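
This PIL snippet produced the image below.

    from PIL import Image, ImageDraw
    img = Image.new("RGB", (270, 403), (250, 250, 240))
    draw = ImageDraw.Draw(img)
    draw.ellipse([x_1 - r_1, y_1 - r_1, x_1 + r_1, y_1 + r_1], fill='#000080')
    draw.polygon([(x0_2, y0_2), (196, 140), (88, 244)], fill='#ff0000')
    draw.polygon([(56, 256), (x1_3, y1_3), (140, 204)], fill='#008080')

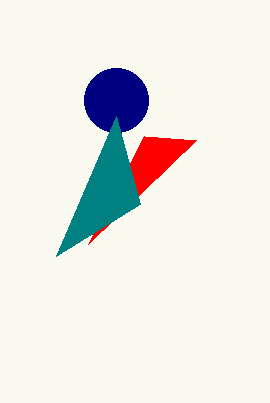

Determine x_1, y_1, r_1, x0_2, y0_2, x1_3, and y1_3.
x_1 = 116
y_1 = 100
r_1 = 32
x0_2 = 144
y0_2 = 136
x1_3 = 116
y1_3 = 116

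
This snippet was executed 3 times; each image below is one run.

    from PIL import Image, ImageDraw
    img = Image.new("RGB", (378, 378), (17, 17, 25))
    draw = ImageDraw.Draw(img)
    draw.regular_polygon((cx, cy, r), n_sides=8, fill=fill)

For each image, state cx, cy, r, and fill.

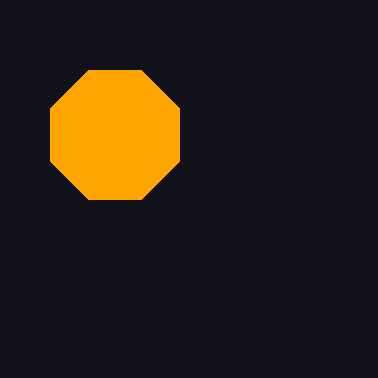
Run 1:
cx = 115, cy = 135, r = 70, fill = 'orange'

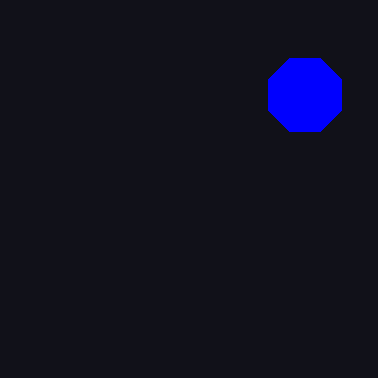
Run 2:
cx = 305, cy = 95, r = 40, fill = 'blue'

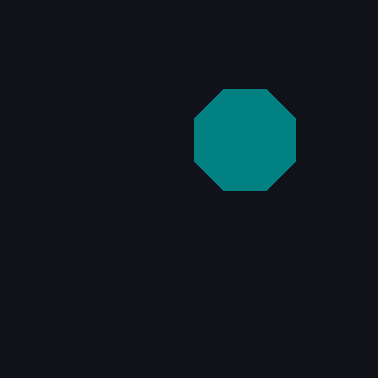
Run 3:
cx = 245, cy = 140, r = 55, fill = 'teal'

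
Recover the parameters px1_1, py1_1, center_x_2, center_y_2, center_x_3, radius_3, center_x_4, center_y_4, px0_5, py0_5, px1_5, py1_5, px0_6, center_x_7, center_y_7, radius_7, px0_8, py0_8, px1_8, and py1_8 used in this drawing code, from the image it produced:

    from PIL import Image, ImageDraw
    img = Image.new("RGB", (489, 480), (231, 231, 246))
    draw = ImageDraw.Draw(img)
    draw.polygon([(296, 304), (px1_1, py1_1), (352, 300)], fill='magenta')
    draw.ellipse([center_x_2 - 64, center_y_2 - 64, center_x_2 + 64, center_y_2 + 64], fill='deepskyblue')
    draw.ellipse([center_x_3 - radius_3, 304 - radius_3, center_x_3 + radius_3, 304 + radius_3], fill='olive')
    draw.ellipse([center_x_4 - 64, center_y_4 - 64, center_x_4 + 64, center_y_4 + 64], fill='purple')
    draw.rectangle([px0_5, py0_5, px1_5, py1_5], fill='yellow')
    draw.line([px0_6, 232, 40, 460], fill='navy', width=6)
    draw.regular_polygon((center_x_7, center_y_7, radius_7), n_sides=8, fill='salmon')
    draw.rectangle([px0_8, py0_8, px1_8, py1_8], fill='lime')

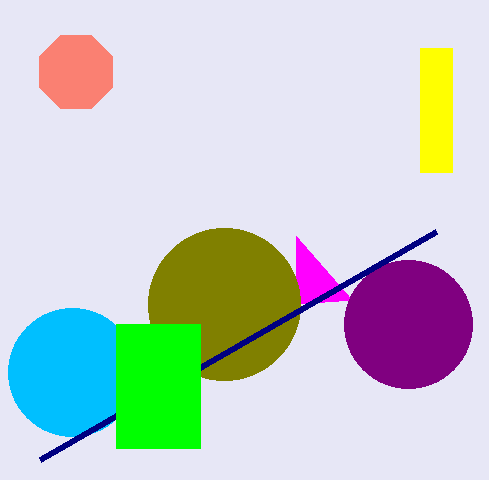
px1_1 = 296; py1_1 = 236; center_x_2 = 72; center_y_2 = 372; center_x_3 = 224; radius_3 = 76; center_x_4 = 408; center_y_4 = 324; px0_5 = 420; py0_5 = 48; px1_5 = 452; py1_5 = 172; px0_6 = 436; center_x_7 = 76; center_y_7 = 72; radius_7 = 40; px0_8 = 116; py0_8 = 324; px1_8 = 200; py1_8 = 448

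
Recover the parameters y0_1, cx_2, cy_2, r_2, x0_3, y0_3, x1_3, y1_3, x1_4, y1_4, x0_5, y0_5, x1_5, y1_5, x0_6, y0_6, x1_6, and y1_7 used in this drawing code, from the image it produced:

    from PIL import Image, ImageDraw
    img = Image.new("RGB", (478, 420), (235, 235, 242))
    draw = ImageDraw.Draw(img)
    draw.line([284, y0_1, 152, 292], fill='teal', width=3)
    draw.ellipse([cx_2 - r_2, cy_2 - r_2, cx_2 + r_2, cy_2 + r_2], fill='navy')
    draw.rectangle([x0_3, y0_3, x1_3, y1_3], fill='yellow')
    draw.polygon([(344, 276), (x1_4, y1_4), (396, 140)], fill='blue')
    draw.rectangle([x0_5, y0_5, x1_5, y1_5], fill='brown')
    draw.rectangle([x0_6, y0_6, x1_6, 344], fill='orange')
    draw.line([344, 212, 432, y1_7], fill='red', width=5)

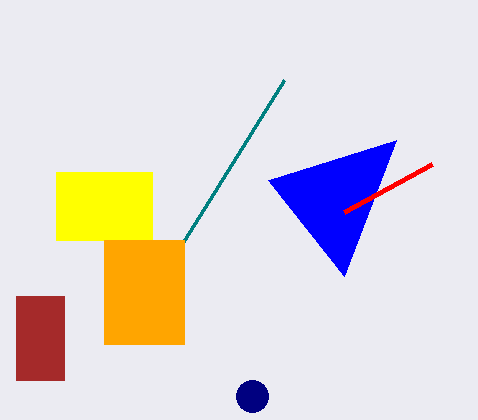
y0_1 = 80; cx_2 = 252; cy_2 = 396; r_2 = 16; x0_3 = 56; y0_3 = 172; x1_3 = 152; y1_3 = 240; x1_4 = 268; y1_4 = 180; x0_5 = 16; y0_5 = 296; x1_5 = 64; y1_5 = 380; x0_6 = 104; y0_6 = 240; x1_6 = 184; y1_7 = 164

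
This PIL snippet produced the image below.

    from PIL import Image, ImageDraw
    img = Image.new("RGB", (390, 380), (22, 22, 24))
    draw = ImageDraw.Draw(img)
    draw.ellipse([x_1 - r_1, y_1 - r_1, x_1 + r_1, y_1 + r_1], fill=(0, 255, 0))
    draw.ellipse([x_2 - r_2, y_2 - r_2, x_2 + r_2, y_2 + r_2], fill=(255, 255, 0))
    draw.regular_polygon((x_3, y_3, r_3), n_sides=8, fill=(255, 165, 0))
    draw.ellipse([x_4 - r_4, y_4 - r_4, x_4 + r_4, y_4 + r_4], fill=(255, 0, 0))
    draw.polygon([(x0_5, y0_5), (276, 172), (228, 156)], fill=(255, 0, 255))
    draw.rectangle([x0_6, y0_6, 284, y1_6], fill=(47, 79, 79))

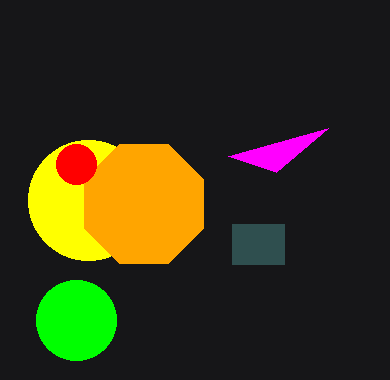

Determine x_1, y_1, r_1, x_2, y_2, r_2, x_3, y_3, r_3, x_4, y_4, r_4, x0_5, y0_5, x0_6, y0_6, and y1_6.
x_1 = 76, y_1 = 320, r_1 = 40, x_2 = 88, y_2 = 200, r_2 = 60, x_3 = 144, y_3 = 204, r_3 = 64, x_4 = 76, y_4 = 164, r_4 = 20, x0_5 = 328, y0_5 = 128, x0_6 = 232, y0_6 = 224, y1_6 = 264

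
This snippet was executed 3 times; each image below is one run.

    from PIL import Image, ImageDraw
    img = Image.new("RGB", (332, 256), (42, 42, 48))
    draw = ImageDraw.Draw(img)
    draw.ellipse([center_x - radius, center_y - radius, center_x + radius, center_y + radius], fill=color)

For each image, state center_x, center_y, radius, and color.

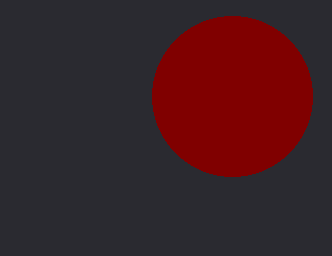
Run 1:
center_x = 232; center_y = 96; radius = 80; color = 'maroon'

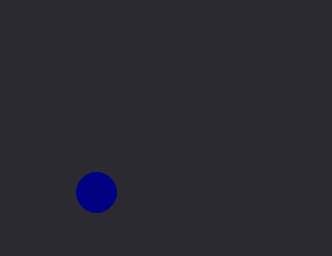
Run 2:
center_x = 96
center_y = 192
radius = 20
color = 'navy'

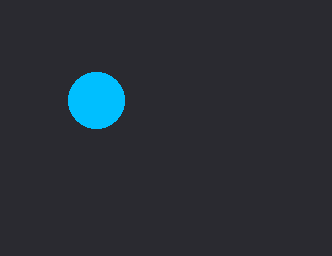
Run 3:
center_x = 96
center_y = 100
radius = 28
color = 'deepskyblue'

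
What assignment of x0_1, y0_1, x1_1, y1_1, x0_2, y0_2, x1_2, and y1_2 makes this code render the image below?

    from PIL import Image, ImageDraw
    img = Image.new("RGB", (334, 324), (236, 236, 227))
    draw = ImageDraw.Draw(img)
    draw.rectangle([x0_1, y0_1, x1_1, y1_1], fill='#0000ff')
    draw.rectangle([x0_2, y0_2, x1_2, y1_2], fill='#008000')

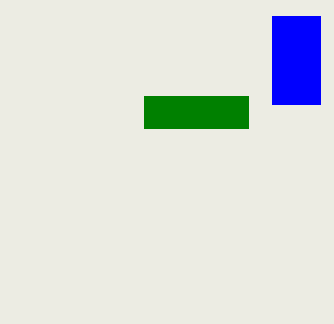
x0_1 = 272, y0_1 = 16, x1_1 = 320, y1_1 = 104, x0_2 = 144, y0_2 = 96, x1_2 = 248, y1_2 = 128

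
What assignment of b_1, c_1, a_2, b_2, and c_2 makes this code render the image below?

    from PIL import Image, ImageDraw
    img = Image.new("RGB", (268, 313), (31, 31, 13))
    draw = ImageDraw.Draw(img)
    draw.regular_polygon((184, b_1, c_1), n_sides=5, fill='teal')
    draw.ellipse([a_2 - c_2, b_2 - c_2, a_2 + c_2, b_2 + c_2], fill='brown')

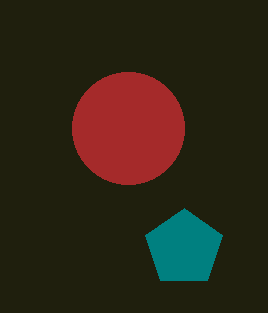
b_1 = 248
c_1 = 40
a_2 = 128
b_2 = 128
c_2 = 56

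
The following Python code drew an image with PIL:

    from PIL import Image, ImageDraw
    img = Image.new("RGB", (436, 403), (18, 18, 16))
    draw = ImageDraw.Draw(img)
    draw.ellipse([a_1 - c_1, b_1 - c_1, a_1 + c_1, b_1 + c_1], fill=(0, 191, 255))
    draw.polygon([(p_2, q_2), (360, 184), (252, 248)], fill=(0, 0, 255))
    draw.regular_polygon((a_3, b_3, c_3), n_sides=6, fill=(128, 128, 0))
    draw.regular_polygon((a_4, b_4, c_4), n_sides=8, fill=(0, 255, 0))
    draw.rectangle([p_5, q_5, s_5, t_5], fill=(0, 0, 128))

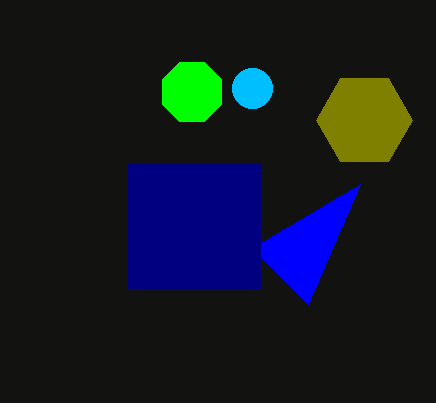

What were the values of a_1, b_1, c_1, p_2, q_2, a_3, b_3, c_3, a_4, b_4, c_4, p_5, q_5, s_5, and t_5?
a_1 = 252; b_1 = 88; c_1 = 20; p_2 = 308; q_2 = 304; a_3 = 364; b_3 = 120; c_3 = 48; a_4 = 192; b_4 = 92; c_4 = 32; p_5 = 128; q_5 = 164; s_5 = 260; t_5 = 288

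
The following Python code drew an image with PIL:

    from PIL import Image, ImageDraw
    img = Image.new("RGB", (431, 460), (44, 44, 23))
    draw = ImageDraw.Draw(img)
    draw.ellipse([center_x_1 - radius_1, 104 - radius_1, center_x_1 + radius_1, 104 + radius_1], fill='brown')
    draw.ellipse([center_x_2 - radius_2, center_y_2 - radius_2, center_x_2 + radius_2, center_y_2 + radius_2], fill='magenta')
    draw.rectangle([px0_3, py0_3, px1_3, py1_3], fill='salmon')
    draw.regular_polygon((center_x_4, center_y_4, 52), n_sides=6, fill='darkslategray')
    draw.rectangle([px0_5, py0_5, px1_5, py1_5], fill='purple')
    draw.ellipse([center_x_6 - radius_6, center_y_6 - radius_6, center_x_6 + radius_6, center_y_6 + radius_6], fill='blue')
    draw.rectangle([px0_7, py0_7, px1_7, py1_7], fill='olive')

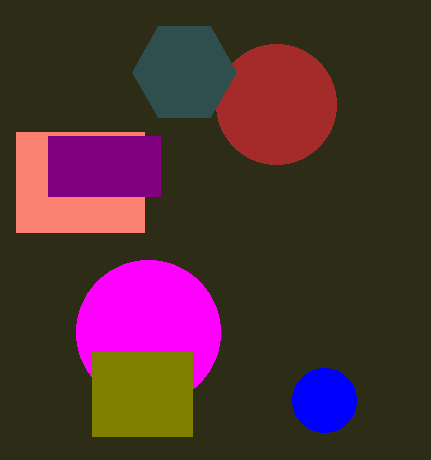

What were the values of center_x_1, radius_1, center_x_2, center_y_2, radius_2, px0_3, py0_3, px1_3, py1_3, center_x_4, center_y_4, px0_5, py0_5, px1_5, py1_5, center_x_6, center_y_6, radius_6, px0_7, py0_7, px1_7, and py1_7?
center_x_1 = 276, radius_1 = 60, center_x_2 = 148, center_y_2 = 332, radius_2 = 72, px0_3 = 16, py0_3 = 132, px1_3 = 144, py1_3 = 232, center_x_4 = 184, center_y_4 = 72, px0_5 = 48, py0_5 = 136, px1_5 = 160, py1_5 = 196, center_x_6 = 324, center_y_6 = 400, radius_6 = 32, px0_7 = 92, py0_7 = 352, px1_7 = 192, py1_7 = 436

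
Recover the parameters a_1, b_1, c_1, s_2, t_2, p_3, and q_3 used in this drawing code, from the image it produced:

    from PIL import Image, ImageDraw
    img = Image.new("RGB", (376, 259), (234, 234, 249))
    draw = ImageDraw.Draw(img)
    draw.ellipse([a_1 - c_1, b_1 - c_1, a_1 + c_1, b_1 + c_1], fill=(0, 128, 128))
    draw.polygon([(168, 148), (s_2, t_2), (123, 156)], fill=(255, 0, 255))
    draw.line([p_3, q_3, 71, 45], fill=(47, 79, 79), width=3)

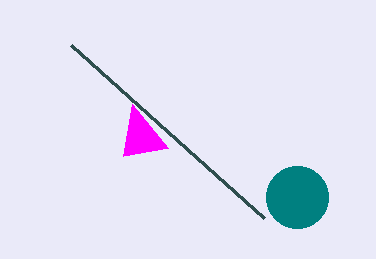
a_1 = 297; b_1 = 197; c_1 = 31; s_2 = 132; t_2 = 104; p_3 = 264; q_3 = 218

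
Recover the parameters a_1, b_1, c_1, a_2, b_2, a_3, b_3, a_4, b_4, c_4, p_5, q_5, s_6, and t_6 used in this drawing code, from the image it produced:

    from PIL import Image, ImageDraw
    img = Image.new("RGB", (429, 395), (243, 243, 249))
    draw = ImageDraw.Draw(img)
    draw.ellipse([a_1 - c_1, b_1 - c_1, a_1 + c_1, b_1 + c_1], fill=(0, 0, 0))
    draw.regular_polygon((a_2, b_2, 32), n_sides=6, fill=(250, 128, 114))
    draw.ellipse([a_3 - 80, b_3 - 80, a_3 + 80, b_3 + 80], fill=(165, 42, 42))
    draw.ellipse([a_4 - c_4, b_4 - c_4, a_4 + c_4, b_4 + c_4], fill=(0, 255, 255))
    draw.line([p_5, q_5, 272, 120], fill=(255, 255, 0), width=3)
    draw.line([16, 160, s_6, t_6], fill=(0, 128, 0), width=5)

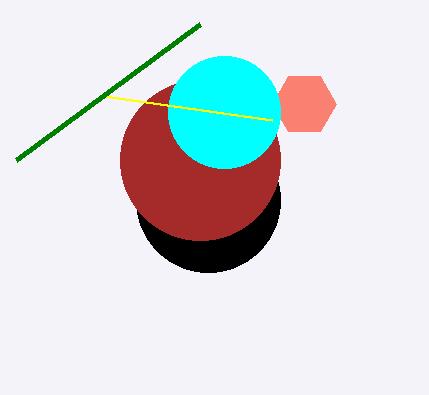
a_1 = 208, b_1 = 200, c_1 = 72, a_2 = 304, b_2 = 104, a_3 = 200, b_3 = 160, a_4 = 224, b_4 = 112, c_4 = 56, p_5 = 104, q_5 = 96, s_6 = 200, t_6 = 24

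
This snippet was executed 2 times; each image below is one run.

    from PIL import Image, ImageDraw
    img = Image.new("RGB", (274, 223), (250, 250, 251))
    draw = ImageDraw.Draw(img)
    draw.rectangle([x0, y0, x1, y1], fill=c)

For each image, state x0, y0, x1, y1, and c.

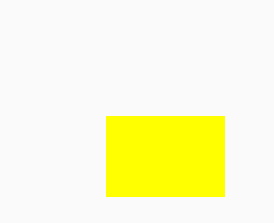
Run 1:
x0 = 106
y0 = 116
x1 = 224
y1 = 196
c = 'yellow'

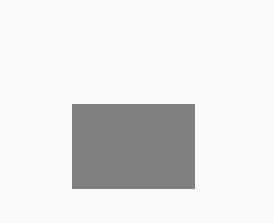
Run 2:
x0 = 72; y0 = 104; x1 = 194; y1 = 188; c = 'gray'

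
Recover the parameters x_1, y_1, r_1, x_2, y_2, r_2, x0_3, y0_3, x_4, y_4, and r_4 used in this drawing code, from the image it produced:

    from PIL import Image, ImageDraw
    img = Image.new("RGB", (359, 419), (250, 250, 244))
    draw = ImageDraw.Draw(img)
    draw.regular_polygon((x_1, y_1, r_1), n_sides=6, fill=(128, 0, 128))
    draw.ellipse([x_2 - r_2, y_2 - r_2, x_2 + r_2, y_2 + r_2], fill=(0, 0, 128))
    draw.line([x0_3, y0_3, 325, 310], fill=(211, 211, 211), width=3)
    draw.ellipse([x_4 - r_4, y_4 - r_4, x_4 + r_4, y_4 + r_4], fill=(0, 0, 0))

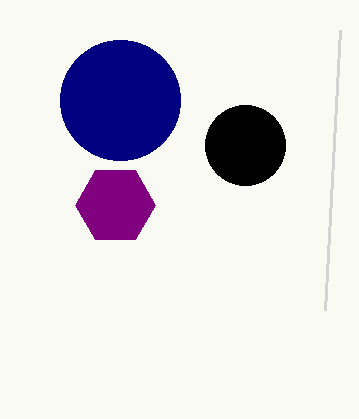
x_1 = 115
y_1 = 205
r_1 = 40
x_2 = 120
y_2 = 100
r_2 = 60
x0_3 = 340
y0_3 = 30
x_4 = 245
y_4 = 145
r_4 = 40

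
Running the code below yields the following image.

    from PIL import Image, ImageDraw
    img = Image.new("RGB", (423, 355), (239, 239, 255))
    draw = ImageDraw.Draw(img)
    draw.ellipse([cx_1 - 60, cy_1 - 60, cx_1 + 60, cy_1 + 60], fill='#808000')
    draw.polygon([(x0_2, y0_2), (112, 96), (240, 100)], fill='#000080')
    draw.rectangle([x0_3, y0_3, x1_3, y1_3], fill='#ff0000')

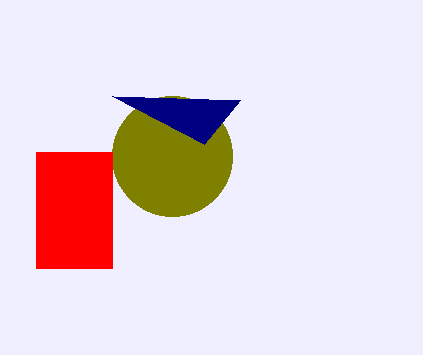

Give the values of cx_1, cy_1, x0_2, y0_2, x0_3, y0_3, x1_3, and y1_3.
cx_1 = 172; cy_1 = 156; x0_2 = 204; y0_2 = 144; x0_3 = 36; y0_3 = 152; x1_3 = 112; y1_3 = 268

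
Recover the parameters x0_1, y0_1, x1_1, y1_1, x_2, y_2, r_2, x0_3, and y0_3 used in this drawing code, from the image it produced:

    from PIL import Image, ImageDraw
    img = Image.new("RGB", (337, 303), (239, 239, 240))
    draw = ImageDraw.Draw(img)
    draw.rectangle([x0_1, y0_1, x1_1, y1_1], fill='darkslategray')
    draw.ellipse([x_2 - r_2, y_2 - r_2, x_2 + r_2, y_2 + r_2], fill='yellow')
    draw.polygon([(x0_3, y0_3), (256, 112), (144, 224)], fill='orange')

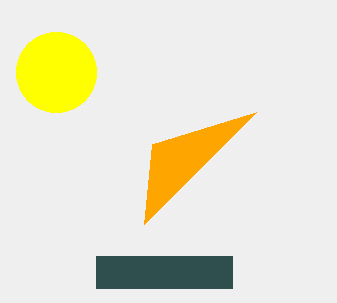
x0_1 = 96; y0_1 = 256; x1_1 = 232; y1_1 = 288; x_2 = 56; y_2 = 72; r_2 = 40; x0_3 = 152; y0_3 = 144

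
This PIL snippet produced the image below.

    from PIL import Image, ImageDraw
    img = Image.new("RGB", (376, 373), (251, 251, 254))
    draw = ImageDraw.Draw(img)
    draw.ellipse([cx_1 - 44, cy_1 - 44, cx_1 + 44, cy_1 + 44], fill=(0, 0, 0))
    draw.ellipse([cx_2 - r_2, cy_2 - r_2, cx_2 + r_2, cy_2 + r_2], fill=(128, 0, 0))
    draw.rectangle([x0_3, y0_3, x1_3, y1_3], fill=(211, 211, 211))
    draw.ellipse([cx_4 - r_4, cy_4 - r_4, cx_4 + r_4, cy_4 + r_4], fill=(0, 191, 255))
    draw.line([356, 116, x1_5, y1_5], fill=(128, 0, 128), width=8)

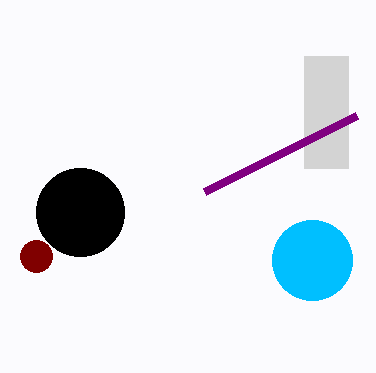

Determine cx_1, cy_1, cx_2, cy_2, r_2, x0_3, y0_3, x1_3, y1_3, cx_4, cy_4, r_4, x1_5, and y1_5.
cx_1 = 80
cy_1 = 212
cx_2 = 36
cy_2 = 256
r_2 = 16
x0_3 = 304
y0_3 = 56
x1_3 = 348
y1_3 = 168
cx_4 = 312
cy_4 = 260
r_4 = 40
x1_5 = 204
y1_5 = 192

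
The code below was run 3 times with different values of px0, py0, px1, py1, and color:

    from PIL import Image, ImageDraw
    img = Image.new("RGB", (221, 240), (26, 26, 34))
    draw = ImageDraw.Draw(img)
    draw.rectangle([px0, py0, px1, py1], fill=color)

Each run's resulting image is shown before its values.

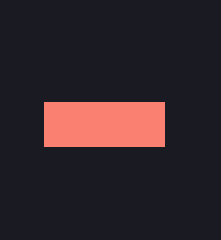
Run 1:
px0 = 44
py0 = 102
px1 = 164
py1 = 146
color = 'salmon'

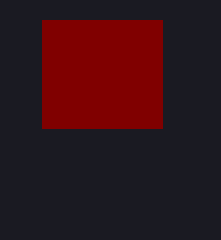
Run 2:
px0 = 42, py0 = 20, px1 = 162, py1 = 128, color = 'maroon'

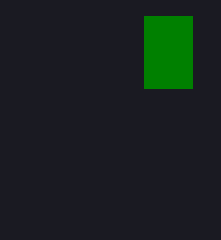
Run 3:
px0 = 144
py0 = 16
px1 = 192
py1 = 88
color = 'green'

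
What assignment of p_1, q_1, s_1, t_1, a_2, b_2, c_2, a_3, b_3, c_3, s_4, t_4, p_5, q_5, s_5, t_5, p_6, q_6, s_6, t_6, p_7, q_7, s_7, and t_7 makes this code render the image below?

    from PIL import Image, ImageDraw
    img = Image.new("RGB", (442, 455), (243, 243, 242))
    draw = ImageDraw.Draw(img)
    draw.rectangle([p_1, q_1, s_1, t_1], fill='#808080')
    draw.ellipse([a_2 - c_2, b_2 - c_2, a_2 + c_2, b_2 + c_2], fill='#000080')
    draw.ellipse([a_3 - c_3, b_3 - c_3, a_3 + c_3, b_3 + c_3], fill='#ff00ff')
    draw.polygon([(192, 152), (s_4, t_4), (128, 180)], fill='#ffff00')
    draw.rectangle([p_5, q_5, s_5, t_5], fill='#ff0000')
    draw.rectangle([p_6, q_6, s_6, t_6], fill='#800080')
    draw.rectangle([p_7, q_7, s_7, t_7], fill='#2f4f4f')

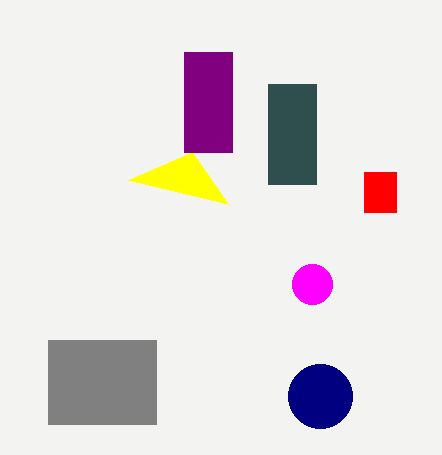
p_1 = 48, q_1 = 340, s_1 = 156, t_1 = 424, a_2 = 320, b_2 = 396, c_2 = 32, a_3 = 312, b_3 = 284, c_3 = 20, s_4 = 228, t_4 = 204, p_5 = 364, q_5 = 172, s_5 = 396, t_5 = 212, p_6 = 184, q_6 = 52, s_6 = 232, t_6 = 152, p_7 = 268, q_7 = 84, s_7 = 316, t_7 = 184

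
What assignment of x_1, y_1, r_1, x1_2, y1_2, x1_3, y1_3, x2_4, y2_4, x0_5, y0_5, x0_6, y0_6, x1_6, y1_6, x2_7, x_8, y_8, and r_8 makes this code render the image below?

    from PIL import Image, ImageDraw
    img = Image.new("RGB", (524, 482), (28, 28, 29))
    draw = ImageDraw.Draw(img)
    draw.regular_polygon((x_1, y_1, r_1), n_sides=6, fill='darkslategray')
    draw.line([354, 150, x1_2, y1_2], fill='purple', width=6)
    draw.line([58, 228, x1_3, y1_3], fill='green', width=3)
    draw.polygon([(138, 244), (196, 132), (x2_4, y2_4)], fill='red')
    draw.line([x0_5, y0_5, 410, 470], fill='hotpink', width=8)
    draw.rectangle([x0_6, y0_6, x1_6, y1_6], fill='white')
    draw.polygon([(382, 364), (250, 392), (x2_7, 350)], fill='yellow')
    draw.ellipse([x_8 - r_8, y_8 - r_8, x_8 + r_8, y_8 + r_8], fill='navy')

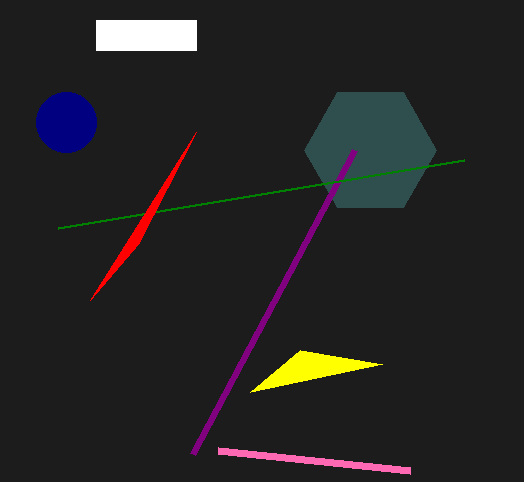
x_1 = 370, y_1 = 150, r_1 = 66, x1_2 = 192, y1_2 = 454, x1_3 = 464, y1_3 = 160, x2_4 = 90, y2_4 = 300, x0_5 = 218, y0_5 = 450, x0_6 = 96, y0_6 = 20, x1_6 = 196, y1_6 = 50, x2_7 = 300, x_8 = 66, y_8 = 122, r_8 = 30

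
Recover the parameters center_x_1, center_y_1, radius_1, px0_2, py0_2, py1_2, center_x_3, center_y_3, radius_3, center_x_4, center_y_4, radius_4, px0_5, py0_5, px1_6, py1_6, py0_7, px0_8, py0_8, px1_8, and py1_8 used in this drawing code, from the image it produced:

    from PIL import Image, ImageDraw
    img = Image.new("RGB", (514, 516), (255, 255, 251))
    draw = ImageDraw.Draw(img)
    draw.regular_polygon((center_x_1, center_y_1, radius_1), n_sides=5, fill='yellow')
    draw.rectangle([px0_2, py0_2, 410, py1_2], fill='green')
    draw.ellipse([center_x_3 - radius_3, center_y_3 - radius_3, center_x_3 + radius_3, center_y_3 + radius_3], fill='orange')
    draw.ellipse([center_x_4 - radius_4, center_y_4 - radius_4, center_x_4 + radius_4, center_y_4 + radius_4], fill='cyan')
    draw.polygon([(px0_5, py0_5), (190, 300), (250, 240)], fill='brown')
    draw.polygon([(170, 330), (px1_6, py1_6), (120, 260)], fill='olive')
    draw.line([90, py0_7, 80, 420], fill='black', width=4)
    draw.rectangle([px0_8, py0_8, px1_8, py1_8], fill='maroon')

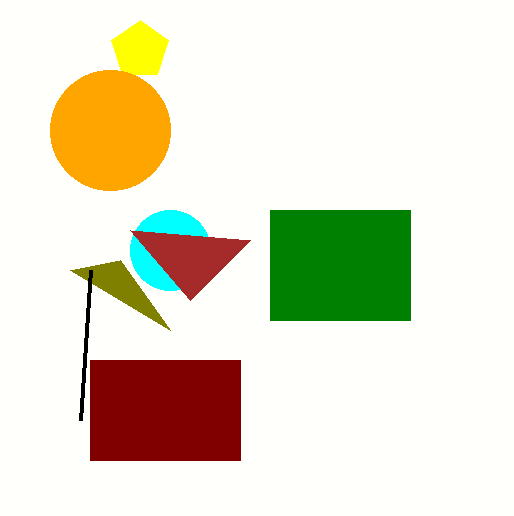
center_x_1 = 140; center_y_1 = 50; radius_1 = 30; px0_2 = 270; py0_2 = 210; py1_2 = 320; center_x_3 = 110; center_y_3 = 130; radius_3 = 60; center_x_4 = 170; center_y_4 = 250; radius_4 = 40; px0_5 = 130; py0_5 = 230; px1_6 = 70; py1_6 = 270; py0_7 = 270; px0_8 = 90; py0_8 = 360; px1_8 = 240; py1_8 = 460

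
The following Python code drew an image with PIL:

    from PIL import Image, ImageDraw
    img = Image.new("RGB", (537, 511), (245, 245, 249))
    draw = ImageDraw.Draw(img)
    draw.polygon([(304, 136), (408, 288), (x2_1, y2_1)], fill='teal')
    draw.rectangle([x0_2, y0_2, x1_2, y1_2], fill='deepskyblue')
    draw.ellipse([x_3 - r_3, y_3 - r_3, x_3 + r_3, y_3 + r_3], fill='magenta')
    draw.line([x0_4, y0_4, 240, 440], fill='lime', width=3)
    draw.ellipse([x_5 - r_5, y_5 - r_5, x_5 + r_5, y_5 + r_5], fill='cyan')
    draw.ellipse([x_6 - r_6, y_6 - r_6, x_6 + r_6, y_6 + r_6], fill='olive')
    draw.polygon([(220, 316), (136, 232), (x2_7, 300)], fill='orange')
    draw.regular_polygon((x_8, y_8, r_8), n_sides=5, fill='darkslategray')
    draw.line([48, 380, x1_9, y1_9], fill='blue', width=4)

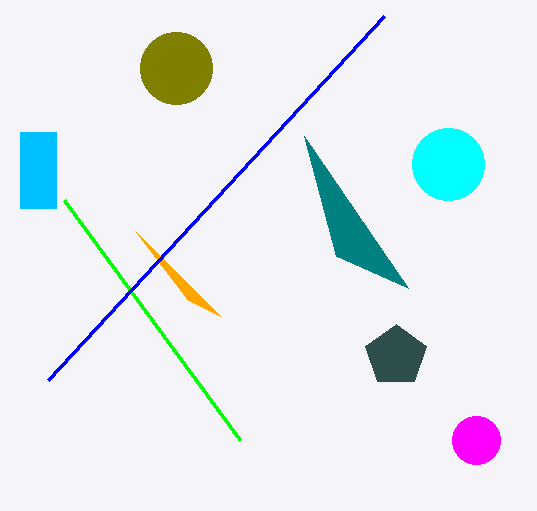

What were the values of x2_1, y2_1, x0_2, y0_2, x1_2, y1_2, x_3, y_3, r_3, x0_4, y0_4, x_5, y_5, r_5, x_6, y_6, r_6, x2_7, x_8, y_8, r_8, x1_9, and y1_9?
x2_1 = 336
y2_1 = 256
x0_2 = 20
y0_2 = 132
x1_2 = 56
y1_2 = 208
x_3 = 476
y_3 = 440
r_3 = 24
x0_4 = 64
y0_4 = 200
x_5 = 448
y_5 = 164
r_5 = 36
x_6 = 176
y_6 = 68
r_6 = 36
x2_7 = 188
x_8 = 396
y_8 = 356
r_8 = 32
x1_9 = 384
y1_9 = 16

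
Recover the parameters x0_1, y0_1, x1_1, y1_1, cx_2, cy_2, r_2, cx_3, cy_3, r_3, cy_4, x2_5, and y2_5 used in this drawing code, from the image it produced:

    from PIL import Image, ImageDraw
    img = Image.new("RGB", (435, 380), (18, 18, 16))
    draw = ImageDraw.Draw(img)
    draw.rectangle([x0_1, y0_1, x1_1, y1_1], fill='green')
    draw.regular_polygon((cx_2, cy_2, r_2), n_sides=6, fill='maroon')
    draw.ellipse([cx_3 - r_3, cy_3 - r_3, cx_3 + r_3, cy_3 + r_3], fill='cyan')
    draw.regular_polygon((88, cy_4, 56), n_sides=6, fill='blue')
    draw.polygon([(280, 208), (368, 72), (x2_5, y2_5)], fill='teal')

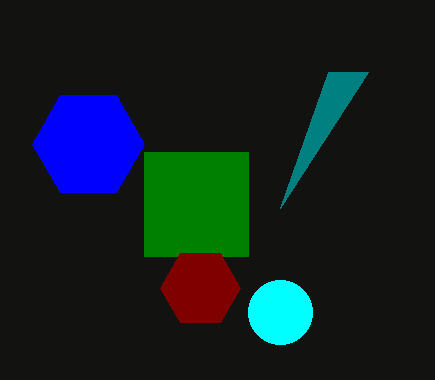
x0_1 = 144; y0_1 = 152; x1_1 = 248; y1_1 = 256; cx_2 = 200; cy_2 = 288; r_2 = 40; cx_3 = 280; cy_3 = 312; r_3 = 32; cy_4 = 144; x2_5 = 328; y2_5 = 72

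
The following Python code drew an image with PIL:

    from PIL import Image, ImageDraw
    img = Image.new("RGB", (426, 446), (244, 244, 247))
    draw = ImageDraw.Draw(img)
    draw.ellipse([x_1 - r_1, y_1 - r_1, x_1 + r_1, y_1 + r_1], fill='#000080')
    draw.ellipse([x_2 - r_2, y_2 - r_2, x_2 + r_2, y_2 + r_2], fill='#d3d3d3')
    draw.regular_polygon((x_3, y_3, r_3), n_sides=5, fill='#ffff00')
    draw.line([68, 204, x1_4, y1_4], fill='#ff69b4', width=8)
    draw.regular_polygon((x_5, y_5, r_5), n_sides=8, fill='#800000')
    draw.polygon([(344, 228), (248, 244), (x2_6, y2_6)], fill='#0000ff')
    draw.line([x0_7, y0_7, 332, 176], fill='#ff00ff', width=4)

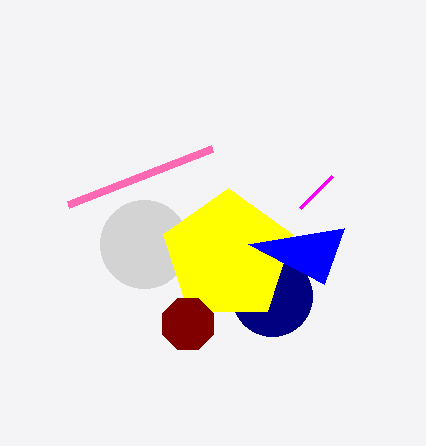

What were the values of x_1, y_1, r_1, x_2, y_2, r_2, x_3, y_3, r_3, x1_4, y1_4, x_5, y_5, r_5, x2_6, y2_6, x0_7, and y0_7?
x_1 = 272
y_1 = 296
r_1 = 40
x_2 = 144
y_2 = 244
r_2 = 44
x_3 = 228
y_3 = 256
r_3 = 68
x1_4 = 212
y1_4 = 148
x_5 = 188
y_5 = 324
r_5 = 28
x2_6 = 324
y2_6 = 284
x0_7 = 300
y0_7 = 208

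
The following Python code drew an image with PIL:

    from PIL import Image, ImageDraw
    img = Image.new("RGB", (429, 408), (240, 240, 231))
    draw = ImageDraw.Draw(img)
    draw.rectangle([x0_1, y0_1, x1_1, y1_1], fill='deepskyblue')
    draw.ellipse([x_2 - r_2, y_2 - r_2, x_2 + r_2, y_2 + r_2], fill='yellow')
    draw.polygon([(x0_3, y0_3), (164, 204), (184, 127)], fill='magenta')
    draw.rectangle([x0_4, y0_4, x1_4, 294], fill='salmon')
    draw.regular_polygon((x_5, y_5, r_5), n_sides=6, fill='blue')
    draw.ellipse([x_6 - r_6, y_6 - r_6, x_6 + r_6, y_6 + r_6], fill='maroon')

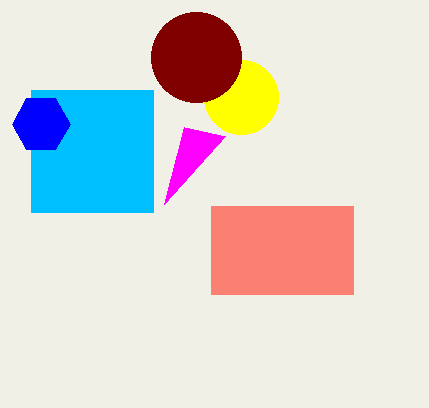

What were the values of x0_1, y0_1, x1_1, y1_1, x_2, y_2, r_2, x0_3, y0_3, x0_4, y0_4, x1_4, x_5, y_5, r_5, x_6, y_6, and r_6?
x0_1 = 31, y0_1 = 90, x1_1 = 153, y1_1 = 212, x_2 = 241, y_2 = 97, r_2 = 37, x0_3 = 225, y0_3 = 136, x0_4 = 211, y0_4 = 206, x1_4 = 353, x_5 = 41, y_5 = 124, r_5 = 29, x_6 = 196, y_6 = 57, r_6 = 45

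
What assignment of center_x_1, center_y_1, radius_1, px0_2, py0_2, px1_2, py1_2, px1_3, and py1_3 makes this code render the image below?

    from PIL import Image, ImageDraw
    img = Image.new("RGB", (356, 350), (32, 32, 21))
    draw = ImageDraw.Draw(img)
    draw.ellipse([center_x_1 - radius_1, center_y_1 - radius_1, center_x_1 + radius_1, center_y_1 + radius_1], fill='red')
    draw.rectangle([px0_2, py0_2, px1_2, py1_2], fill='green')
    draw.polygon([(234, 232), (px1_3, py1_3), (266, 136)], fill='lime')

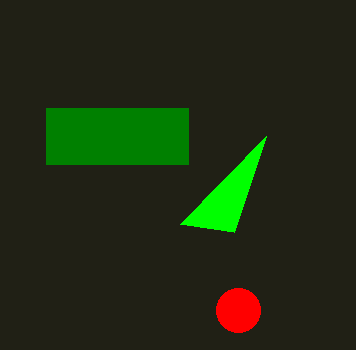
center_x_1 = 238; center_y_1 = 310; radius_1 = 22; px0_2 = 46; py0_2 = 108; px1_2 = 188; py1_2 = 164; px1_3 = 180; py1_3 = 224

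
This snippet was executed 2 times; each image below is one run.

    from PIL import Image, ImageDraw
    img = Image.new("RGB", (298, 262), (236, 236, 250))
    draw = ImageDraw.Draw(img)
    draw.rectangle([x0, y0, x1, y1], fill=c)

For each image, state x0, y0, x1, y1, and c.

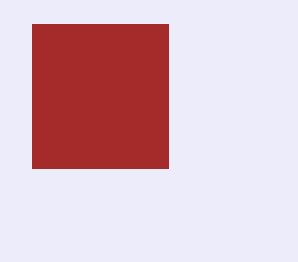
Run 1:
x0 = 32, y0 = 24, x1 = 168, y1 = 168, c = 'brown'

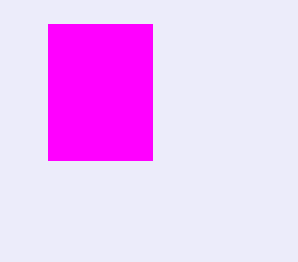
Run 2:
x0 = 48; y0 = 24; x1 = 152; y1 = 160; c = 'magenta'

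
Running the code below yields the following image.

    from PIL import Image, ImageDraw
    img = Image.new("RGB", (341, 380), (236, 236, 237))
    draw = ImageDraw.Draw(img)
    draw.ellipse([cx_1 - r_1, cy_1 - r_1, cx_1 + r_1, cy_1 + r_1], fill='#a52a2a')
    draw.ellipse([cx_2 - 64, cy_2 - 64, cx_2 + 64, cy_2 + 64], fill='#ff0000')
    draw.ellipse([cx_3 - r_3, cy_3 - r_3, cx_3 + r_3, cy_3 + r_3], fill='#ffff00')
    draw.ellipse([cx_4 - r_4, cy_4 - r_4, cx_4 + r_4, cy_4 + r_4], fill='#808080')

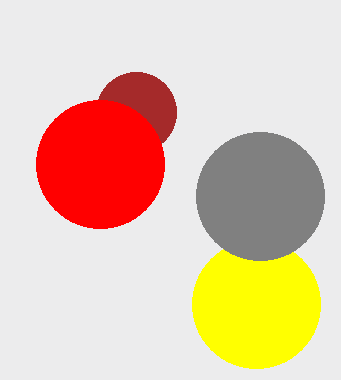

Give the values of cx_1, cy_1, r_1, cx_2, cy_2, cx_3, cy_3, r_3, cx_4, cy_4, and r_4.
cx_1 = 136; cy_1 = 112; r_1 = 40; cx_2 = 100; cy_2 = 164; cx_3 = 256; cy_3 = 304; r_3 = 64; cx_4 = 260; cy_4 = 196; r_4 = 64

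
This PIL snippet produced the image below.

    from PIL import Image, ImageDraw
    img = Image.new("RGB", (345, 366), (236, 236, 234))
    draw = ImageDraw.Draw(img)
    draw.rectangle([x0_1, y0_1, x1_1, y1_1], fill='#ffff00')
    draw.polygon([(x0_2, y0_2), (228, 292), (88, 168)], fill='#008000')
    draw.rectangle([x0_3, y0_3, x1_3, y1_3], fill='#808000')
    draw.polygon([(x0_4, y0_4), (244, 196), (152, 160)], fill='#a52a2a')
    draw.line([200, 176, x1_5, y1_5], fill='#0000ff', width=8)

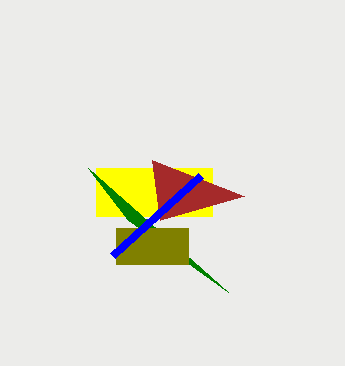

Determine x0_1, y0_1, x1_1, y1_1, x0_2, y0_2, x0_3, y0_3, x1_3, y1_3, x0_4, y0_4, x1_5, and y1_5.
x0_1 = 96; y0_1 = 168; x1_1 = 212; y1_1 = 216; x0_2 = 128; y0_2 = 220; x0_3 = 116; y0_3 = 228; x1_3 = 188; y1_3 = 264; x0_4 = 160; y0_4 = 220; x1_5 = 112; y1_5 = 256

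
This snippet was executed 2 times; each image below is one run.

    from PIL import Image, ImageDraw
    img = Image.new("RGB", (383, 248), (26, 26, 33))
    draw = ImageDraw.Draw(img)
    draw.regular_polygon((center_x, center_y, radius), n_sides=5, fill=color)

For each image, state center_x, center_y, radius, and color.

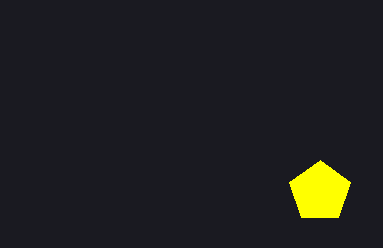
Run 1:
center_x = 320, center_y = 192, radius = 32, color = 'yellow'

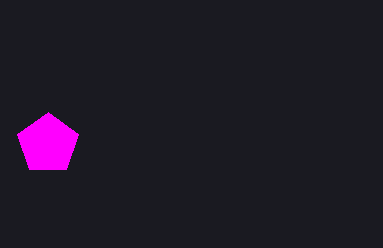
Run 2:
center_x = 48, center_y = 144, radius = 32, color = 'magenta'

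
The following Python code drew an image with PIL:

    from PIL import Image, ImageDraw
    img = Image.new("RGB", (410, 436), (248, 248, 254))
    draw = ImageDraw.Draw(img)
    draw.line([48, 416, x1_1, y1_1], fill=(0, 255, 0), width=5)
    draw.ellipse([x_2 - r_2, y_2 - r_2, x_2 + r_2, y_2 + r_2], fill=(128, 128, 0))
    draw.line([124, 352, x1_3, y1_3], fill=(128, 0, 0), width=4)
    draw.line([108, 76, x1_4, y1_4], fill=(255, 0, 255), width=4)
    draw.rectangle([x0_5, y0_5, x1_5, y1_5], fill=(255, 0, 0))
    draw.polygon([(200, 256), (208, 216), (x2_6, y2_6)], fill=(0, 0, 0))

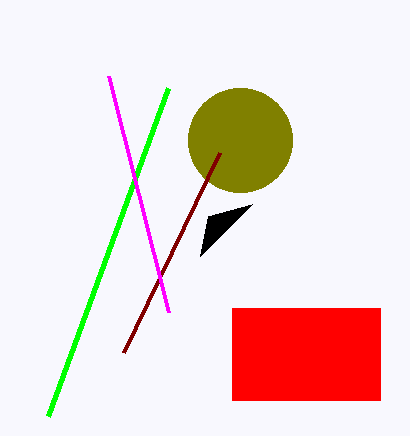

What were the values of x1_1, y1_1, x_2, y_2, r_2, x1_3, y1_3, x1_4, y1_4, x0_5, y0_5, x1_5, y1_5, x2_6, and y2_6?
x1_1 = 168, y1_1 = 88, x_2 = 240, y_2 = 140, r_2 = 52, x1_3 = 220, y1_3 = 152, x1_4 = 168, y1_4 = 312, x0_5 = 232, y0_5 = 308, x1_5 = 380, y1_5 = 400, x2_6 = 252, y2_6 = 204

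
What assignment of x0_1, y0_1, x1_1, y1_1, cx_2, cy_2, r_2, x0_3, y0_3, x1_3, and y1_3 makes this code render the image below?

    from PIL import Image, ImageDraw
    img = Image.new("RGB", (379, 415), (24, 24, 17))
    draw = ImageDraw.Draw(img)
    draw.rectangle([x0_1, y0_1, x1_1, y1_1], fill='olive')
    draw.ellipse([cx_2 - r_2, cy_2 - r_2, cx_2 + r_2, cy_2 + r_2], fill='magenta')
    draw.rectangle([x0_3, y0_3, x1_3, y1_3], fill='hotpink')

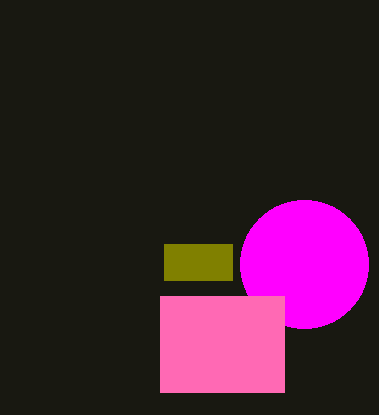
x0_1 = 164; y0_1 = 244; x1_1 = 232; y1_1 = 280; cx_2 = 304; cy_2 = 264; r_2 = 64; x0_3 = 160; y0_3 = 296; x1_3 = 284; y1_3 = 392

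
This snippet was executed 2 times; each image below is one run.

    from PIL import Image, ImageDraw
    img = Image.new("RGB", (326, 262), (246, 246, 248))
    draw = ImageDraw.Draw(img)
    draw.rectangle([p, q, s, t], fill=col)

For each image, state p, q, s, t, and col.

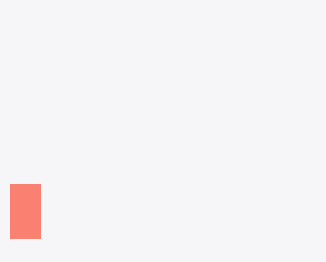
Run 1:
p = 10
q = 184
s = 40
t = 238
col = 'salmon'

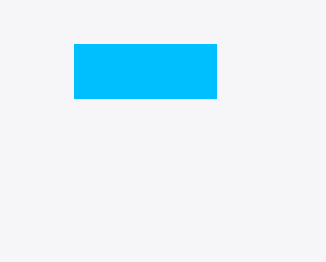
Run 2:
p = 74, q = 44, s = 216, t = 98, col = 'deepskyblue'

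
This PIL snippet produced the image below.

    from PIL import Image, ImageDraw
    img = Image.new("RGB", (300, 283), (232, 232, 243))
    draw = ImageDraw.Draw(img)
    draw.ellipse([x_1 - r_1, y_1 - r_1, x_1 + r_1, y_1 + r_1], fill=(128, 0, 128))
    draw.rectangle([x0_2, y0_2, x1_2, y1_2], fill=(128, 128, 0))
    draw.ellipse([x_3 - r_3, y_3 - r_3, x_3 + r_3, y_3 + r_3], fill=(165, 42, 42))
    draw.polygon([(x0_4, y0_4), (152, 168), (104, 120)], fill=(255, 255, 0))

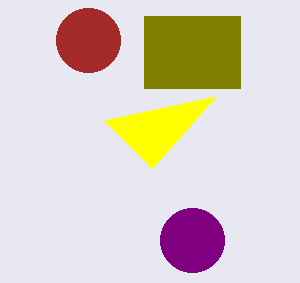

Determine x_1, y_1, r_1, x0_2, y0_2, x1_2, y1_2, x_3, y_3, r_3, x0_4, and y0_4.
x_1 = 192
y_1 = 240
r_1 = 32
x0_2 = 144
y0_2 = 16
x1_2 = 240
y1_2 = 88
x_3 = 88
y_3 = 40
r_3 = 32
x0_4 = 216
y0_4 = 96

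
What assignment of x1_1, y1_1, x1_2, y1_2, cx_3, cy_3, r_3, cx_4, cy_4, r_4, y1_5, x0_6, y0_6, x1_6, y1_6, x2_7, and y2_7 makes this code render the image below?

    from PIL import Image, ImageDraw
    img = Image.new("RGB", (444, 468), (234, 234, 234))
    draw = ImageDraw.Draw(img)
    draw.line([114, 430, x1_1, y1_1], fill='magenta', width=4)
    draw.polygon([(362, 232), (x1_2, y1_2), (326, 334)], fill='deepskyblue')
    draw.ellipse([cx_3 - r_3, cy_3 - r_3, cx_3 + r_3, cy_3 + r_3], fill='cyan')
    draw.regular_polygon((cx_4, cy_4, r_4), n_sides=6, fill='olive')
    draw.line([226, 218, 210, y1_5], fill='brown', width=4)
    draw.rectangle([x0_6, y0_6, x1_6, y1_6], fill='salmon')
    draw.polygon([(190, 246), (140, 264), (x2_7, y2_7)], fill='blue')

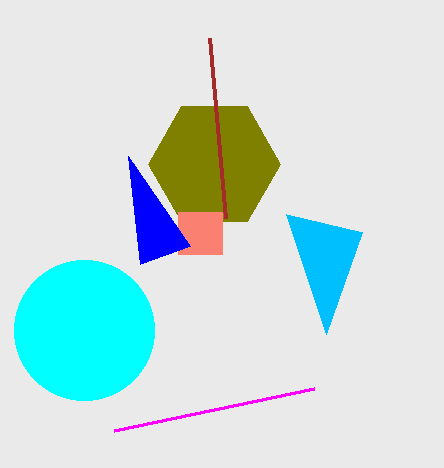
x1_1 = 314; y1_1 = 388; x1_2 = 286; y1_2 = 214; cx_3 = 84; cy_3 = 330; r_3 = 70; cx_4 = 214; cy_4 = 164; r_4 = 66; y1_5 = 38; x0_6 = 178; y0_6 = 212; x1_6 = 222; y1_6 = 254; x2_7 = 128; y2_7 = 156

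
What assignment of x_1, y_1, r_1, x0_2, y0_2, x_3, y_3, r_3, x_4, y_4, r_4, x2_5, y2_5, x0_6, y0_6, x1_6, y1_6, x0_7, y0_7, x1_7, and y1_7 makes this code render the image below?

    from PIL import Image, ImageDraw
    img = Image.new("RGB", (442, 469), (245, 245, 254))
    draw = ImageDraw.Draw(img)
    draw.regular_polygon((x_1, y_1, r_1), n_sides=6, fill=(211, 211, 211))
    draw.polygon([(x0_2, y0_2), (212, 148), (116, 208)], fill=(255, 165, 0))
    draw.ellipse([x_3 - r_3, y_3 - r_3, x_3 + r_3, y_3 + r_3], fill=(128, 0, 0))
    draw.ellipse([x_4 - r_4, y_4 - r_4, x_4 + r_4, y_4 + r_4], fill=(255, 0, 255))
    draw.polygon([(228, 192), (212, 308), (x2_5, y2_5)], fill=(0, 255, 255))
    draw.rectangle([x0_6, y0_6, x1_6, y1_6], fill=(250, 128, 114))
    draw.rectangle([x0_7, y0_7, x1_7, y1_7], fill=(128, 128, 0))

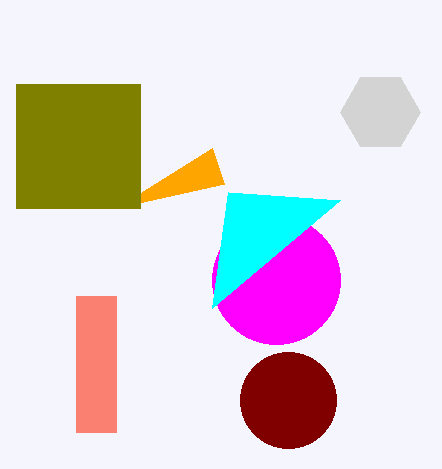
x_1 = 380
y_1 = 112
r_1 = 40
x0_2 = 224
y0_2 = 184
x_3 = 288
y_3 = 400
r_3 = 48
x_4 = 276
y_4 = 280
r_4 = 64
x2_5 = 340
y2_5 = 200
x0_6 = 76
y0_6 = 296
x1_6 = 116
y1_6 = 432
x0_7 = 16
y0_7 = 84
x1_7 = 140
y1_7 = 208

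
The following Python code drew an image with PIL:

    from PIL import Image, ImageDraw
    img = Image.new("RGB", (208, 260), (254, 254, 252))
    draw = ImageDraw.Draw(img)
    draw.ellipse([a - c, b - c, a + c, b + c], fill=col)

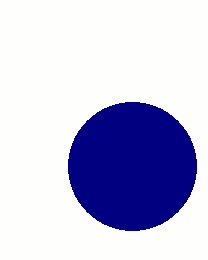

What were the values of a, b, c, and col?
a = 132
b = 166
c = 64
col = 'navy'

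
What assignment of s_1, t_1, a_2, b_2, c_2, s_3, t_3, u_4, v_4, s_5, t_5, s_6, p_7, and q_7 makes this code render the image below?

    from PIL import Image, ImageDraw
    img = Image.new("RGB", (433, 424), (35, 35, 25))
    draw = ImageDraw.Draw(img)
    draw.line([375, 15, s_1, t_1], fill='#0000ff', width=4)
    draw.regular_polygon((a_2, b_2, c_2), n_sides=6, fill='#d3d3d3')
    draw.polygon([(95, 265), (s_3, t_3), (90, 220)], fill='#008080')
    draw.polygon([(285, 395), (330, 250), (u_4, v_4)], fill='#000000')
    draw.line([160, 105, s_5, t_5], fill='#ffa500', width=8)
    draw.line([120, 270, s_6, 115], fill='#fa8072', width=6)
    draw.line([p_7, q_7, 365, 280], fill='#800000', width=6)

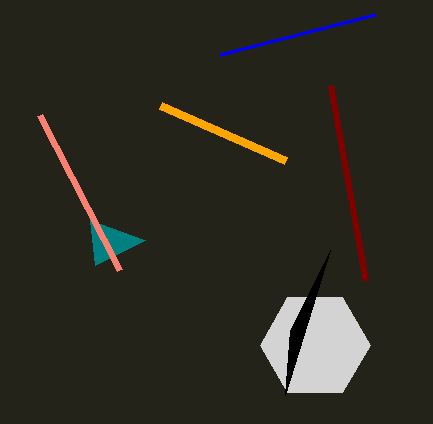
s_1 = 220, t_1 = 55, a_2 = 315, b_2 = 345, c_2 = 55, s_3 = 145, t_3 = 240, u_4 = 290, v_4 = 330, s_5 = 285, t_5 = 160, s_6 = 40, p_7 = 330, q_7 = 85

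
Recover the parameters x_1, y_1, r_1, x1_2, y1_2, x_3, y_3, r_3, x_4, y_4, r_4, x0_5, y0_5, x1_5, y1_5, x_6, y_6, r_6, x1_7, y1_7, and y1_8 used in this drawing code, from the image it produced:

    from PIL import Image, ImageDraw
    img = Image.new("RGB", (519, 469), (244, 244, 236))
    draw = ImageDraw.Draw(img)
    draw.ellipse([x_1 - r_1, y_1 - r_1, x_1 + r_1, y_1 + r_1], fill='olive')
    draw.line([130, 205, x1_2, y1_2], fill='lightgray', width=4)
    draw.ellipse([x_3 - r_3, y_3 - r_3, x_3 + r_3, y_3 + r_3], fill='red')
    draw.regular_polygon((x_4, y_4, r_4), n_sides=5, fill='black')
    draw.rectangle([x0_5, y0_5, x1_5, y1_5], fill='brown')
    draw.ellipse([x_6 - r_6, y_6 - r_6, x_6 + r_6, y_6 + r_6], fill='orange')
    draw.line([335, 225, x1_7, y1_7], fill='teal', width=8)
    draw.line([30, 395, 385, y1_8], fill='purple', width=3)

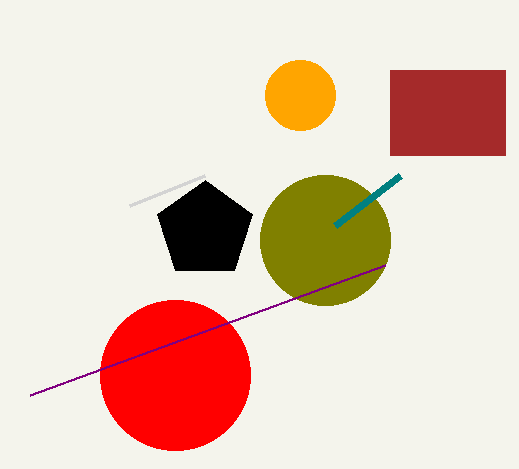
x_1 = 325; y_1 = 240; r_1 = 65; x1_2 = 205; y1_2 = 175; x_3 = 175; y_3 = 375; r_3 = 75; x_4 = 205; y_4 = 230; r_4 = 50; x0_5 = 390; y0_5 = 70; x1_5 = 505; y1_5 = 155; x_6 = 300; y_6 = 95; r_6 = 35; x1_7 = 400; y1_7 = 175; y1_8 = 265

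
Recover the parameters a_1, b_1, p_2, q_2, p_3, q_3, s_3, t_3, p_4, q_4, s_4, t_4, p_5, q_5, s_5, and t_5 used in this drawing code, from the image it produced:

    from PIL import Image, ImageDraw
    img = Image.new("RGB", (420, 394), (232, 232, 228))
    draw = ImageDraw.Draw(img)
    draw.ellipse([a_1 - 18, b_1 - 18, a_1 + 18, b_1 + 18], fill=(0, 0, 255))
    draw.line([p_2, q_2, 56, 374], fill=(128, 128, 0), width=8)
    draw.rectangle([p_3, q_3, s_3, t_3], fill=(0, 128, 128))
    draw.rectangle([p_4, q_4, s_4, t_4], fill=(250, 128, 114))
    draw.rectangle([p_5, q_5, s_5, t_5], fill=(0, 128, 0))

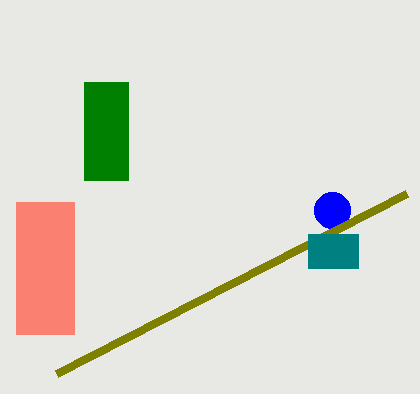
a_1 = 332, b_1 = 210, p_2 = 406, q_2 = 194, p_3 = 308, q_3 = 234, s_3 = 358, t_3 = 268, p_4 = 16, q_4 = 202, s_4 = 74, t_4 = 334, p_5 = 84, q_5 = 82, s_5 = 128, t_5 = 180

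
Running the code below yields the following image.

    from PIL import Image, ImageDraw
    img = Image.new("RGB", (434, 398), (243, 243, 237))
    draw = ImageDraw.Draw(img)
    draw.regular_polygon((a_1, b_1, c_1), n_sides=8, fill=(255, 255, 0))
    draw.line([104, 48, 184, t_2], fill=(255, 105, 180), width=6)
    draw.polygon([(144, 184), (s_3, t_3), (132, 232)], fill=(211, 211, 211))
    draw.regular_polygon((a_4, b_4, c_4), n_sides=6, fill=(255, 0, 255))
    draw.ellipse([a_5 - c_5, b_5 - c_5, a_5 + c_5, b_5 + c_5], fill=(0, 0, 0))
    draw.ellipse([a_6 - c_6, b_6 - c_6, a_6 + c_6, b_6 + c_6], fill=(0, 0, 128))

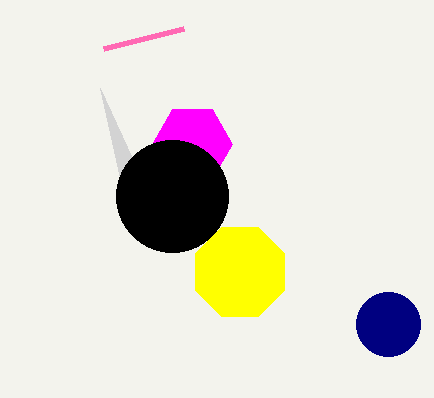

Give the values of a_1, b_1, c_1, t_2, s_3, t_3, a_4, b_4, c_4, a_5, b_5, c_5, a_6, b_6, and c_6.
a_1 = 240
b_1 = 272
c_1 = 48
t_2 = 28
s_3 = 100
t_3 = 88
a_4 = 192
b_4 = 144
c_4 = 40
a_5 = 172
b_5 = 196
c_5 = 56
a_6 = 388
b_6 = 324
c_6 = 32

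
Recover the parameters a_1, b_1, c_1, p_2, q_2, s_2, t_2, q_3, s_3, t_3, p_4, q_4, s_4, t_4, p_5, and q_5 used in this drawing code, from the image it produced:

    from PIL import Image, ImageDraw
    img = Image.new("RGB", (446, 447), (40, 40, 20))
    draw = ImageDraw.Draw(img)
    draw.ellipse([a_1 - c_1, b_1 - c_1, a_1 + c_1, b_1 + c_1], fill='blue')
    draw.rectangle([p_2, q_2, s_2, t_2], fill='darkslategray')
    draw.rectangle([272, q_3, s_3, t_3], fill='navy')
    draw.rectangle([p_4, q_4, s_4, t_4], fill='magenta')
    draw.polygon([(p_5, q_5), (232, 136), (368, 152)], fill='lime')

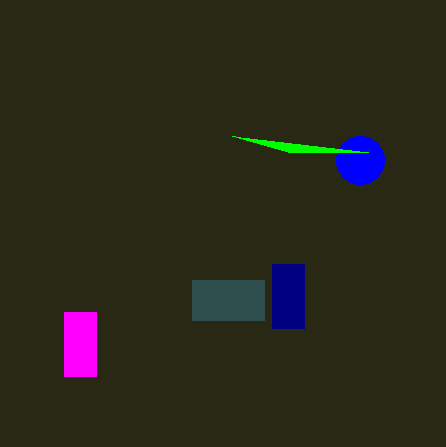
a_1 = 360
b_1 = 160
c_1 = 24
p_2 = 192
q_2 = 280
s_2 = 264
t_2 = 320
q_3 = 264
s_3 = 304
t_3 = 328
p_4 = 64
q_4 = 312
s_4 = 96
t_4 = 376
p_5 = 288
q_5 = 152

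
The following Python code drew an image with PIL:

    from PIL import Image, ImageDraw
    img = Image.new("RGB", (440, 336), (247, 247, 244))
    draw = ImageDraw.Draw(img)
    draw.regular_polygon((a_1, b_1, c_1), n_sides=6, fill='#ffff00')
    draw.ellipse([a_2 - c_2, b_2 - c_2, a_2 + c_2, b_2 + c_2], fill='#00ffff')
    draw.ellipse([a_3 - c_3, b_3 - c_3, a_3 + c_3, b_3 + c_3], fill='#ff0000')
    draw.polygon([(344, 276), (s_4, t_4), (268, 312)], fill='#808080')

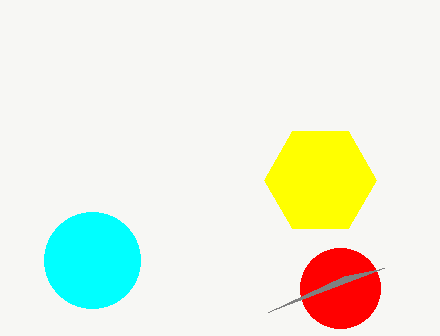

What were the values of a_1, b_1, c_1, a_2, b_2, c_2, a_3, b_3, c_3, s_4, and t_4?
a_1 = 320
b_1 = 180
c_1 = 56
a_2 = 92
b_2 = 260
c_2 = 48
a_3 = 340
b_3 = 288
c_3 = 40
s_4 = 384
t_4 = 268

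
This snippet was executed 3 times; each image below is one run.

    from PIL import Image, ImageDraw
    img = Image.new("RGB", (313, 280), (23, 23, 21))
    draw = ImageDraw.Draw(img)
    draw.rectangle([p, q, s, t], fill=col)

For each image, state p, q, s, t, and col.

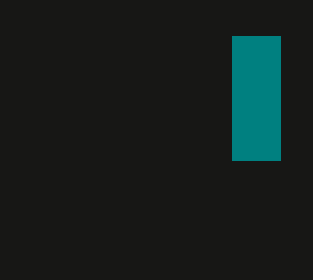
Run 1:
p = 232, q = 36, s = 280, t = 160, col = 'teal'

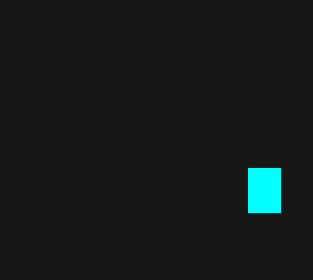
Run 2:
p = 248; q = 168; s = 280; t = 212; col = 'cyan'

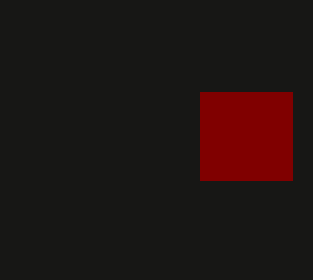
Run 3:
p = 200; q = 92; s = 292; t = 180; col = 'maroon'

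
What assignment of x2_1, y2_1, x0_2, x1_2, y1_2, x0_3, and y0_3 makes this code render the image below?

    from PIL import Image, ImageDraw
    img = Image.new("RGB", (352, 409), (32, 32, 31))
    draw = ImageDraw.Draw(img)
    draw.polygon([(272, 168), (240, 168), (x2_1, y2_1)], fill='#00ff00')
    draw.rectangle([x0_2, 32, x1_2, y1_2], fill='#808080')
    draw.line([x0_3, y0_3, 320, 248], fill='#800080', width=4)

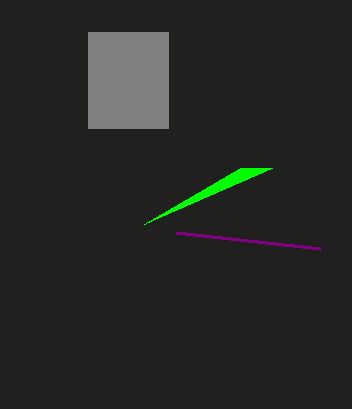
x2_1 = 144, y2_1 = 224, x0_2 = 88, x1_2 = 168, y1_2 = 128, x0_3 = 176, y0_3 = 232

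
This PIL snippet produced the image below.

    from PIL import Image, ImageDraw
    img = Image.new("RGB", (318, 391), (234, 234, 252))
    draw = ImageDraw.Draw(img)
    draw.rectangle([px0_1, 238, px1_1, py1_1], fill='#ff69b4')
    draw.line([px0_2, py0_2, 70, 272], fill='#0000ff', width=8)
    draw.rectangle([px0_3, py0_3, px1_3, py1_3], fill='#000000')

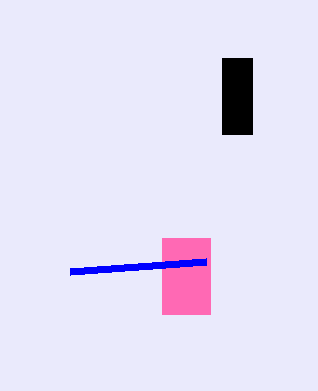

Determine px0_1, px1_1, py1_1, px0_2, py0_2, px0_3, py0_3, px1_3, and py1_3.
px0_1 = 162; px1_1 = 210; py1_1 = 314; px0_2 = 206; py0_2 = 262; px0_3 = 222; py0_3 = 58; px1_3 = 252; py1_3 = 134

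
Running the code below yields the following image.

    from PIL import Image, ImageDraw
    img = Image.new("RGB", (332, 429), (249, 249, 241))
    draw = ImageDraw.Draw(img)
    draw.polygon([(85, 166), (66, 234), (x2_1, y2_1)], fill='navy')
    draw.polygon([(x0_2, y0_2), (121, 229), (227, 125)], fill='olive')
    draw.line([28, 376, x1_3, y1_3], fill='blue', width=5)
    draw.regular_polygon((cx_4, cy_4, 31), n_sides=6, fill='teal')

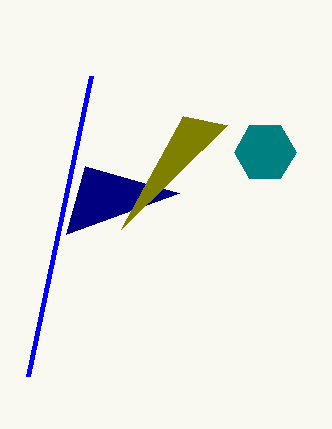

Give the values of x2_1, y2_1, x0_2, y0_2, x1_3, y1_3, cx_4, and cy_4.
x2_1 = 179
y2_1 = 193
x0_2 = 183
y0_2 = 116
x1_3 = 91
y1_3 = 76
cx_4 = 265
cy_4 = 152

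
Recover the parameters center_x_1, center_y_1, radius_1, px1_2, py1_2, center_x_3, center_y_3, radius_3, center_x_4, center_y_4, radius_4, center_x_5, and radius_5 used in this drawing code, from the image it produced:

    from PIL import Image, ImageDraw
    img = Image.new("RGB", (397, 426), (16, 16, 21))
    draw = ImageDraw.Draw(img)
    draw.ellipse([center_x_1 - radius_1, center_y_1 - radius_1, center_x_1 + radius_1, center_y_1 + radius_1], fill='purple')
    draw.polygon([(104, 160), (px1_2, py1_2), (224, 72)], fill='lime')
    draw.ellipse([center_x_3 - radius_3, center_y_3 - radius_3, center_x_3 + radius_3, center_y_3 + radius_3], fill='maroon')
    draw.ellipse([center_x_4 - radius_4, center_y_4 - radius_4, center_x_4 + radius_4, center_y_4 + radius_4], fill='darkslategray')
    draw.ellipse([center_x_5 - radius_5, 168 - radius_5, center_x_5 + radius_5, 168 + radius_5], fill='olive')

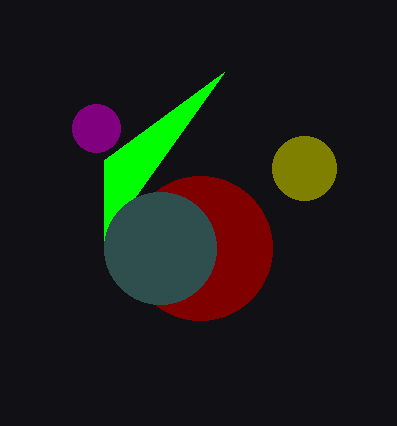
center_x_1 = 96; center_y_1 = 128; radius_1 = 24; px1_2 = 104; py1_2 = 240; center_x_3 = 200; center_y_3 = 248; radius_3 = 72; center_x_4 = 160; center_y_4 = 248; radius_4 = 56; center_x_5 = 304; radius_5 = 32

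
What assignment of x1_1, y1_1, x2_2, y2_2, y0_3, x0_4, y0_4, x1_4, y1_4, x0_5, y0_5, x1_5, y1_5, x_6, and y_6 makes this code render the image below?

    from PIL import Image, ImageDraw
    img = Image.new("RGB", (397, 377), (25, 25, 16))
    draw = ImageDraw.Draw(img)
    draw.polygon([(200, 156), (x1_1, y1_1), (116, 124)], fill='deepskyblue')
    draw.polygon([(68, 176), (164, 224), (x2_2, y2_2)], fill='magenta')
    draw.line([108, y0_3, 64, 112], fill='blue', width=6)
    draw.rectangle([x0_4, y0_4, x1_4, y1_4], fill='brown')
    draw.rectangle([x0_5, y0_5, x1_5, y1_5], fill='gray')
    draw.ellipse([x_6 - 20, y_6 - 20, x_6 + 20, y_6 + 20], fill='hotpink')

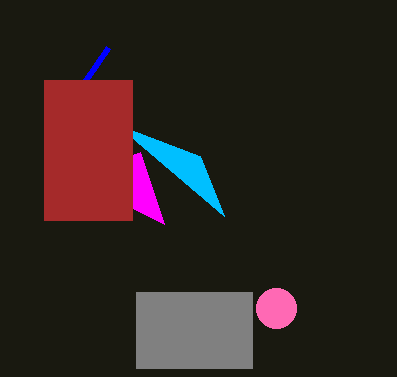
x1_1 = 224; y1_1 = 216; x2_2 = 140; y2_2 = 152; y0_3 = 48; x0_4 = 44; y0_4 = 80; x1_4 = 132; y1_4 = 220; x0_5 = 136; y0_5 = 292; x1_5 = 252; y1_5 = 368; x_6 = 276; y_6 = 308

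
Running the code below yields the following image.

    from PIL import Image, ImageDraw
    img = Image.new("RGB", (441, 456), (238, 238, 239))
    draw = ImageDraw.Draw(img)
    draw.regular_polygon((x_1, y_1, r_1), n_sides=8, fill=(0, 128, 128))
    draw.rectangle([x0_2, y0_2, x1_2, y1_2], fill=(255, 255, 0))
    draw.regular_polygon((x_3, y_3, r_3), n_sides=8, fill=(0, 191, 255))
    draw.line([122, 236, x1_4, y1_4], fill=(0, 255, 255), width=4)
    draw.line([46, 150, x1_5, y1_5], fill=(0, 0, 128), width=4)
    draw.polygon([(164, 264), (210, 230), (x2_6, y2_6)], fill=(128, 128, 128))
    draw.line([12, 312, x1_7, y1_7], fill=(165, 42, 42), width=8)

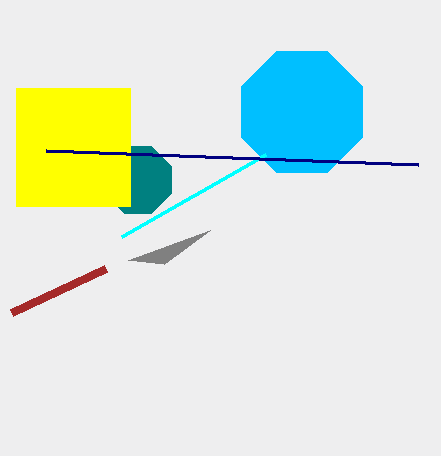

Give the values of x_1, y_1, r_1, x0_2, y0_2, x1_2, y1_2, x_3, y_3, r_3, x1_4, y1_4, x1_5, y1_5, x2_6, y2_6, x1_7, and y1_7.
x_1 = 138, y_1 = 180, r_1 = 36, x0_2 = 16, y0_2 = 88, x1_2 = 130, y1_2 = 206, x_3 = 302, y_3 = 112, r_3 = 66, x1_4 = 266, y1_4 = 154, x1_5 = 418, y1_5 = 164, x2_6 = 128, y2_6 = 260, x1_7 = 106, y1_7 = 268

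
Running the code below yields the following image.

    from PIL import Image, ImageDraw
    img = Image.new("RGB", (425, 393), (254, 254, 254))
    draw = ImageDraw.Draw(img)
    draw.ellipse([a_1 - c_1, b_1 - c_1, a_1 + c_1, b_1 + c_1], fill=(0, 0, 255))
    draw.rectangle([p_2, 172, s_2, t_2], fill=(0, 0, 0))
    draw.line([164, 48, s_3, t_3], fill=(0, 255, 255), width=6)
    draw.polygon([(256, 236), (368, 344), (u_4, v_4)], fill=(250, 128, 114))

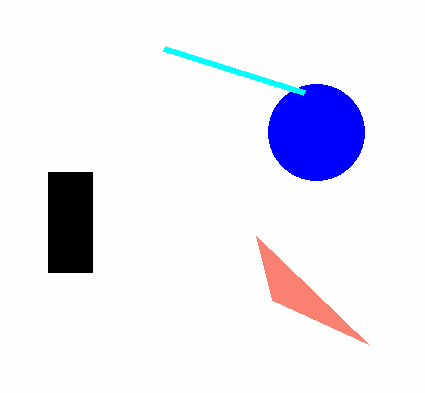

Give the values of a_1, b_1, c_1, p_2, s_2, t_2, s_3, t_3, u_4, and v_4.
a_1 = 316; b_1 = 132; c_1 = 48; p_2 = 48; s_2 = 92; t_2 = 272; s_3 = 304; t_3 = 92; u_4 = 272; v_4 = 300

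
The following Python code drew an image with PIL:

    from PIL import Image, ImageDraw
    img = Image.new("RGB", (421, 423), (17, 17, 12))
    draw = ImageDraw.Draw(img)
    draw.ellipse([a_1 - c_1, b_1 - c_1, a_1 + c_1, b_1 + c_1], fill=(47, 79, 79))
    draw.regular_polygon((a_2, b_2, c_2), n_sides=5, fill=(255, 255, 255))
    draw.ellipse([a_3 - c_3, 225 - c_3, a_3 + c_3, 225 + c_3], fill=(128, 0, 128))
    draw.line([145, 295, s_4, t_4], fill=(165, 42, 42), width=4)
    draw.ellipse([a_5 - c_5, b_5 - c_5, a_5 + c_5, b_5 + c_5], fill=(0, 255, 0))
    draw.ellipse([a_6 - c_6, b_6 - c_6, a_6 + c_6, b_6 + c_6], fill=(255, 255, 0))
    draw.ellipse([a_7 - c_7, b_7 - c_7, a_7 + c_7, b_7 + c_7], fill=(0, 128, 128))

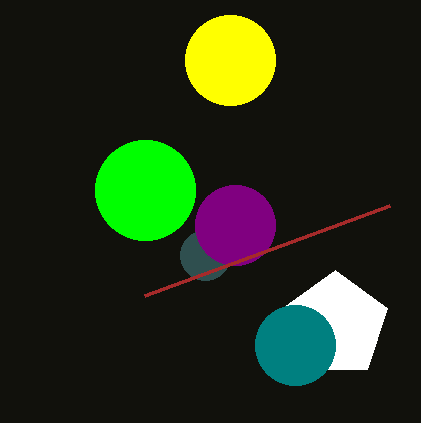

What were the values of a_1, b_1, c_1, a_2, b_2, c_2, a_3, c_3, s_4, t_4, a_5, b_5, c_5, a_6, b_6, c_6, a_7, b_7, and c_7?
a_1 = 205; b_1 = 255; c_1 = 25; a_2 = 335; b_2 = 325; c_2 = 55; a_3 = 235; c_3 = 40; s_4 = 390; t_4 = 205; a_5 = 145; b_5 = 190; c_5 = 50; a_6 = 230; b_6 = 60; c_6 = 45; a_7 = 295; b_7 = 345; c_7 = 40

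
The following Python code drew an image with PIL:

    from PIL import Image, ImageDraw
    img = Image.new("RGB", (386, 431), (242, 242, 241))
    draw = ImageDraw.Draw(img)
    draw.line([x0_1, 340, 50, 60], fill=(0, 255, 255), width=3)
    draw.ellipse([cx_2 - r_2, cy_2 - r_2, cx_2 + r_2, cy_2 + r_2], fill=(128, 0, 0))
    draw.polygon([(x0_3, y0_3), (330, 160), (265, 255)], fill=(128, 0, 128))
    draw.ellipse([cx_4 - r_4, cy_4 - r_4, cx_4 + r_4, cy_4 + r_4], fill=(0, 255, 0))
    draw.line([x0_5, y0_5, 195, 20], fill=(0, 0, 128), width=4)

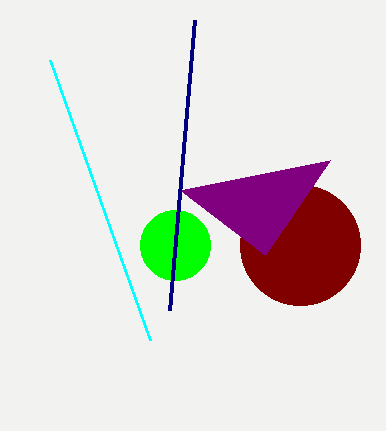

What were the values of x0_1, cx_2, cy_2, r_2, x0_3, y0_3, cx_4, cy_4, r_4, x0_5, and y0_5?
x0_1 = 150, cx_2 = 300, cy_2 = 245, r_2 = 60, x0_3 = 180, y0_3 = 190, cx_4 = 175, cy_4 = 245, r_4 = 35, x0_5 = 170, y0_5 = 310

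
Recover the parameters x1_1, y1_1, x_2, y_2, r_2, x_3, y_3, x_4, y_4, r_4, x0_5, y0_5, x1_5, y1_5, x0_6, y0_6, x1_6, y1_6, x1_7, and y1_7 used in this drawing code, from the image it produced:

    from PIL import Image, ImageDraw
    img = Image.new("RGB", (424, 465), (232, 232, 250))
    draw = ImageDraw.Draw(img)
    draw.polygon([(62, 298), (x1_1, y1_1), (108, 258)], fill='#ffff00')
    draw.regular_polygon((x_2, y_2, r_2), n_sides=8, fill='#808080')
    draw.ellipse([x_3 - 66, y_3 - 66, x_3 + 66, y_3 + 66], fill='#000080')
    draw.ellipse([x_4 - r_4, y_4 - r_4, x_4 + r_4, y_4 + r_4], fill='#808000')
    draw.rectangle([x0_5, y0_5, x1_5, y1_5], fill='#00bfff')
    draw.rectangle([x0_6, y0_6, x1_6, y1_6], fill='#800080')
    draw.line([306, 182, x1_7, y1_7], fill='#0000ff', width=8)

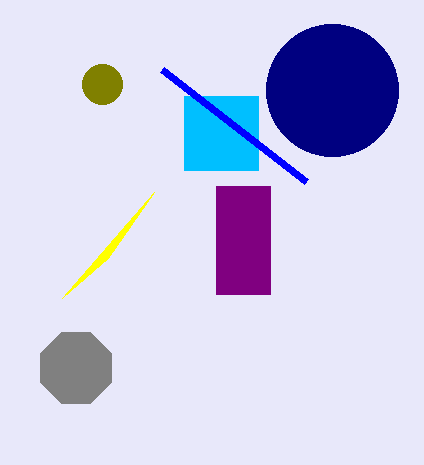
x1_1 = 154, y1_1 = 192, x_2 = 76, y_2 = 368, r_2 = 38, x_3 = 332, y_3 = 90, x_4 = 102, y_4 = 84, r_4 = 20, x0_5 = 184, y0_5 = 96, x1_5 = 258, y1_5 = 170, x0_6 = 216, y0_6 = 186, x1_6 = 270, y1_6 = 294, x1_7 = 162, y1_7 = 70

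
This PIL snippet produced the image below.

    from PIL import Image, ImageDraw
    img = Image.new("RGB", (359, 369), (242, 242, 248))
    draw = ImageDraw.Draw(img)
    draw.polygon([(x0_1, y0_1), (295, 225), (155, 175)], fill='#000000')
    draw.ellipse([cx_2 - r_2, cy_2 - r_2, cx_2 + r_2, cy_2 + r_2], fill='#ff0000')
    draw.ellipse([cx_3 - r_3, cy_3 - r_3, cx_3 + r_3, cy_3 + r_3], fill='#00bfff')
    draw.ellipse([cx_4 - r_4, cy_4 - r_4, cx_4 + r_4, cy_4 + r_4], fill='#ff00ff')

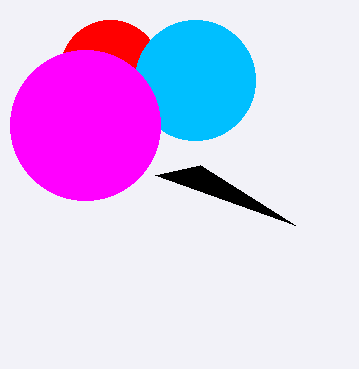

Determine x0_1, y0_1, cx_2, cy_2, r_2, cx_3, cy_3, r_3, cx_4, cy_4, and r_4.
x0_1 = 200
y0_1 = 165
cx_2 = 110
cy_2 = 70
r_2 = 50
cx_3 = 195
cy_3 = 80
r_3 = 60
cx_4 = 85
cy_4 = 125
r_4 = 75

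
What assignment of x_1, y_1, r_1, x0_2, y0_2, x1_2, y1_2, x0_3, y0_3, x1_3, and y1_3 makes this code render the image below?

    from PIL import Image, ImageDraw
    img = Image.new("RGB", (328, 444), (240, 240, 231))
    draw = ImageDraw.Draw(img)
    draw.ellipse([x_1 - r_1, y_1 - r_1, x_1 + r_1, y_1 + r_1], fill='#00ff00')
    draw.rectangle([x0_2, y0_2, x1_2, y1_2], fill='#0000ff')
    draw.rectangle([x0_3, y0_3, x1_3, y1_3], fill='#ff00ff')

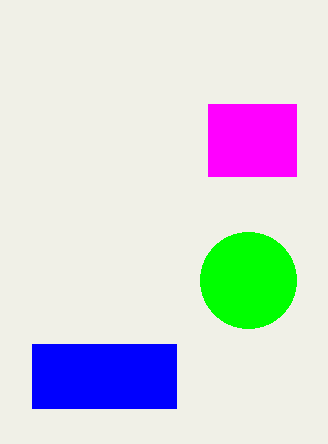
x_1 = 248; y_1 = 280; r_1 = 48; x0_2 = 32; y0_2 = 344; x1_2 = 176; y1_2 = 408; x0_3 = 208; y0_3 = 104; x1_3 = 296; y1_3 = 176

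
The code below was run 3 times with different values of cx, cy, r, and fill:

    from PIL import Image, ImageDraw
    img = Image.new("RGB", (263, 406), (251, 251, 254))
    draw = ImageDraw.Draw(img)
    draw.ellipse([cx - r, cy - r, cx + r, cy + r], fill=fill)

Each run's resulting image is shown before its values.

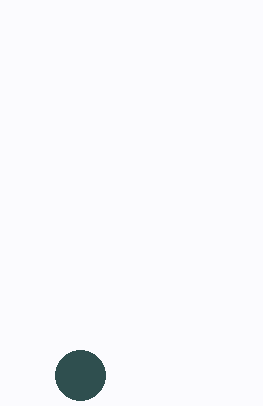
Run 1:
cx = 80
cy = 375
r = 25
fill = 'darkslategray'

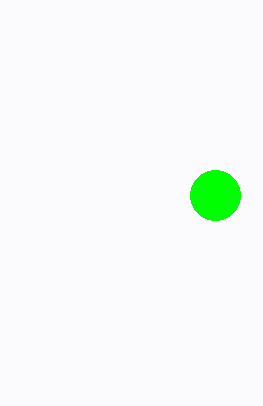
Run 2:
cx = 215; cy = 195; r = 25; fill = 'lime'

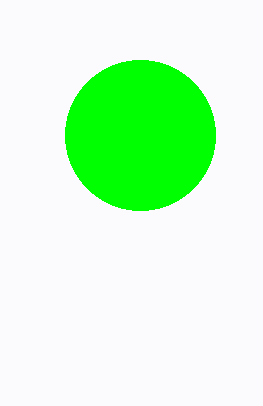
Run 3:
cx = 140, cy = 135, r = 75, fill = 'lime'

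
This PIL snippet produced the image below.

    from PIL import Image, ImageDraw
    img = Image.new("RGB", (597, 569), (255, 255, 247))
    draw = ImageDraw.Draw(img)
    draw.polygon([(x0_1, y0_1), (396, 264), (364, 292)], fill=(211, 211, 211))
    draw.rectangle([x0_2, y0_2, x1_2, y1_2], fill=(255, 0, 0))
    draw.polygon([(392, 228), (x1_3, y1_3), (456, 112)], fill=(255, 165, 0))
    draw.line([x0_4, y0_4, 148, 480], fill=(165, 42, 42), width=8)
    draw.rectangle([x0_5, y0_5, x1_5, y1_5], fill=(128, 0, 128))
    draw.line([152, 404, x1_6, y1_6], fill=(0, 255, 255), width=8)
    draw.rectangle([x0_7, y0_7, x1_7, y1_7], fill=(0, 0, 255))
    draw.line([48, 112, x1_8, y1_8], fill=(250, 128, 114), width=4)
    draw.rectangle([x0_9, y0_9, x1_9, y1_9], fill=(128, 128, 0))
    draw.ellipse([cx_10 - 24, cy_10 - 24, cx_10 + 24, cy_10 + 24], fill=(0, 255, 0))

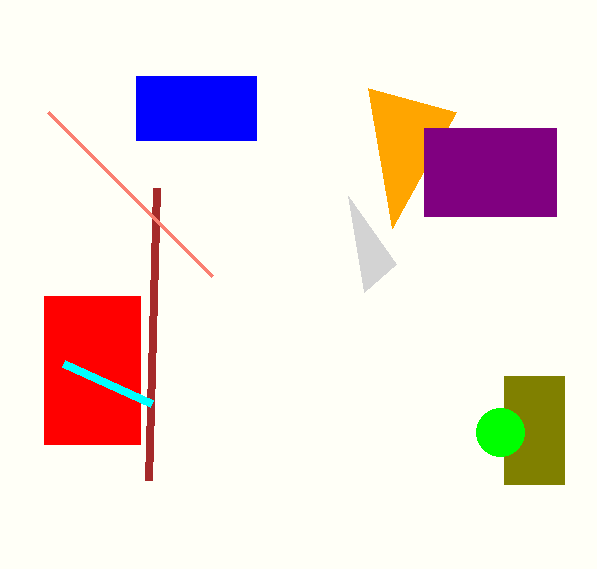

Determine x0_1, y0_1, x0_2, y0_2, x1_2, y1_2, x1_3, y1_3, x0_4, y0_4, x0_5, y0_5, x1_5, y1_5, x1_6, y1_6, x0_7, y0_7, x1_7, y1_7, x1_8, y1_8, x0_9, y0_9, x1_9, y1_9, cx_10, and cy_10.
x0_1 = 348, y0_1 = 196, x0_2 = 44, y0_2 = 296, x1_2 = 140, y1_2 = 444, x1_3 = 368, y1_3 = 88, x0_4 = 156, y0_4 = 188, x0_5 = 424, y0_5 = 128, x1_5 = 556, y1_5 = 216, x1_6 = 64, y1_6 = 364, x0_7 = 136, y0_7 = 76, x1_7 = 256, y1_7 = 140, x1_8 = 212, y1_8 = 276, x0_9 = 504, y0_9 = 376, x1_9 = 564, y1_9 = 484, cx_10 = 500, cy_10 = 432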